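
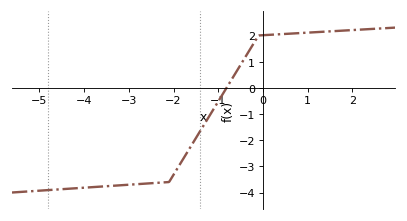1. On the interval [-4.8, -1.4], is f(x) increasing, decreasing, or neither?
increasing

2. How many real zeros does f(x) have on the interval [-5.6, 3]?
1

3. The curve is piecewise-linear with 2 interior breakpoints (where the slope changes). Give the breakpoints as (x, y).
(-2.1, -3.6); (-0.1, 2)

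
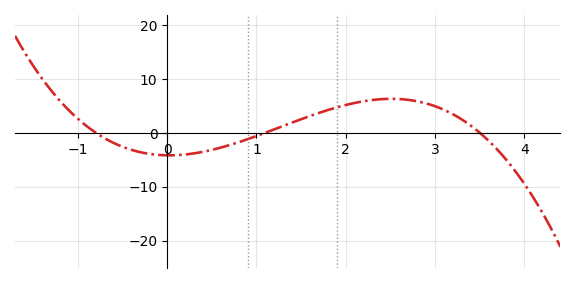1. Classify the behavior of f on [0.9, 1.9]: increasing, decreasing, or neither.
increasing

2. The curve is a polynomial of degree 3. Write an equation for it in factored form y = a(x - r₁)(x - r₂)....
y = -1.36(x + 0.8)(x - 1.1)(x - 3.5)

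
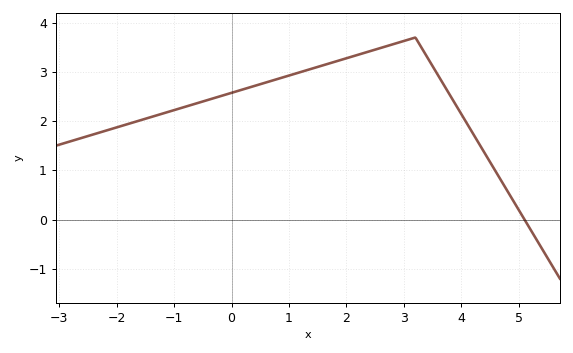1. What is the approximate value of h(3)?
3.63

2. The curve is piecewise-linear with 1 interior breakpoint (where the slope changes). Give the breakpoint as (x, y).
(3.2, 3.7)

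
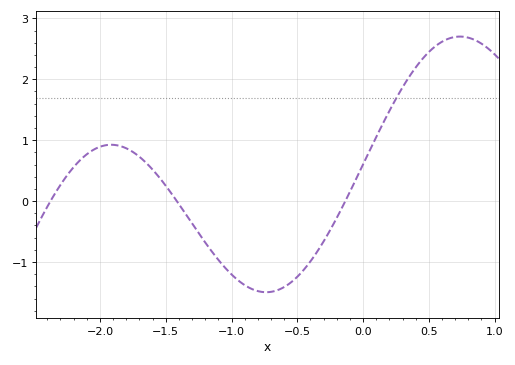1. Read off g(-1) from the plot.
-1.2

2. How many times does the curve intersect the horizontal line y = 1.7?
1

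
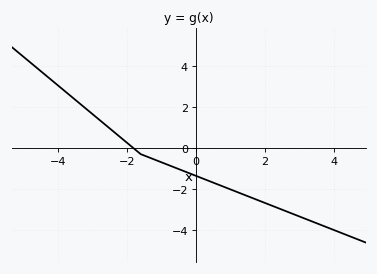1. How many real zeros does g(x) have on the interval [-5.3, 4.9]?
1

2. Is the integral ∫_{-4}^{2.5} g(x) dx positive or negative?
negative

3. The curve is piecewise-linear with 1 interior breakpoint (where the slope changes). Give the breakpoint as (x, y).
(-1.6, -0.3)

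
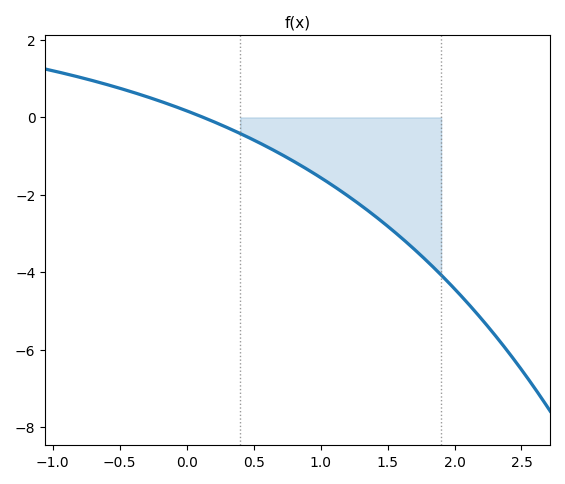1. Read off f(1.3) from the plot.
-2.2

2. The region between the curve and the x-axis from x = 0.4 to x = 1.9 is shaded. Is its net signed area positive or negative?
negative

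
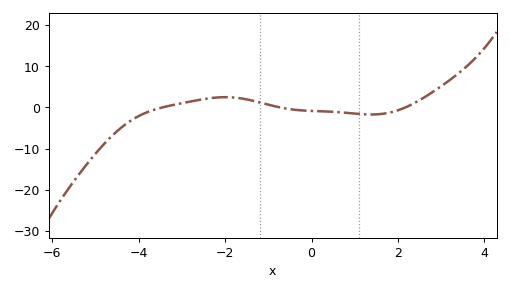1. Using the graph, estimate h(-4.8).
-8.85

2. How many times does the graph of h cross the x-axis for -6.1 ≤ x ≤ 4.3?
3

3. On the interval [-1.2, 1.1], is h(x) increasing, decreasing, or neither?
decreasing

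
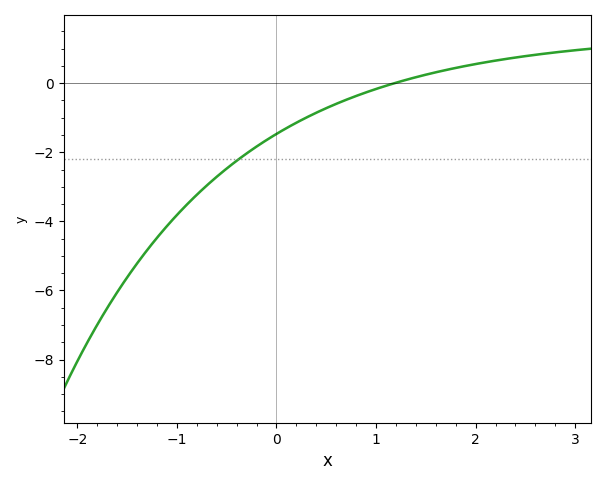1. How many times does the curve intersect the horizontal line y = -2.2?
1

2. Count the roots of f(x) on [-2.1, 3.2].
1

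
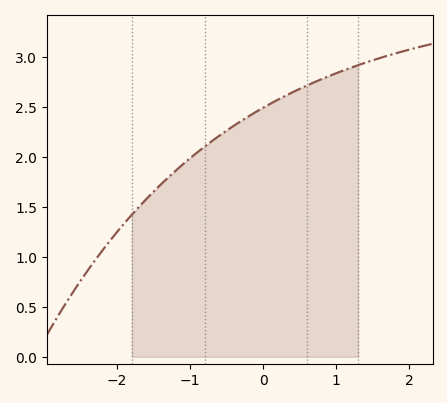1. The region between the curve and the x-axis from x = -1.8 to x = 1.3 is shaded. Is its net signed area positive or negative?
positive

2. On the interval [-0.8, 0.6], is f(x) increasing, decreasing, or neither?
increasing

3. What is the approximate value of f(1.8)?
3.03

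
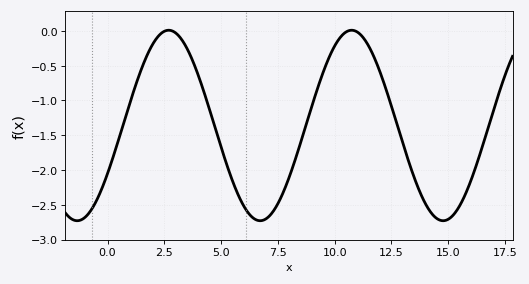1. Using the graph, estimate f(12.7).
-1.3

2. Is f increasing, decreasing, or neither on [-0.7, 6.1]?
neither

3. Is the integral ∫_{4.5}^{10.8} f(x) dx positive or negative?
negative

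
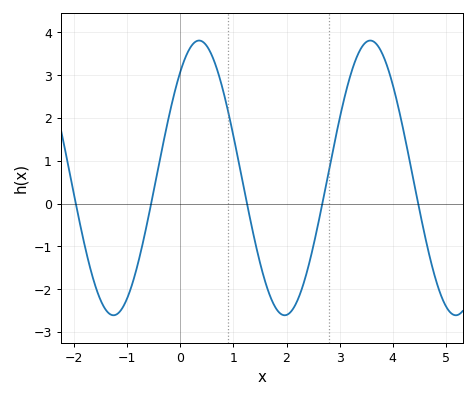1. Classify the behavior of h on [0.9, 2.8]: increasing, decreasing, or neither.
neither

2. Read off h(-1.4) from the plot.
-2.49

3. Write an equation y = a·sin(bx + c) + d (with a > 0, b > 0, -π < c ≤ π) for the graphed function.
y = 3.21sin(1.95x + 0.882) + 0.6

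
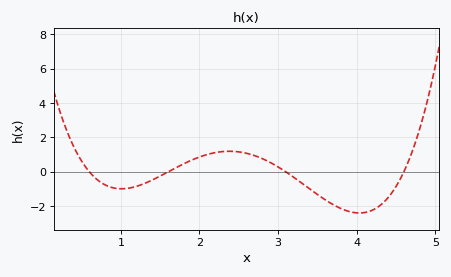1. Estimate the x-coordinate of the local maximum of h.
2.4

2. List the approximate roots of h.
0.6, 1.6, 3.1, 4.6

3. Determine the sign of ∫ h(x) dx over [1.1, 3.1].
positive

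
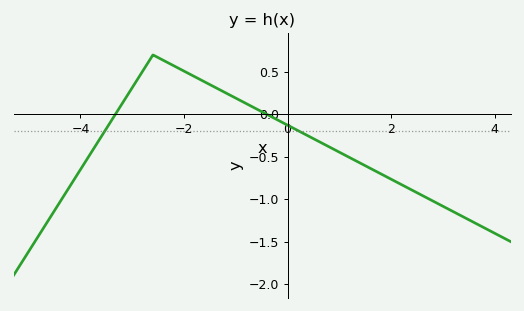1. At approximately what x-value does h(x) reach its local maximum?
-2.6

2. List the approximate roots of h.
-3.4, -0.4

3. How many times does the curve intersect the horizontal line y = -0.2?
2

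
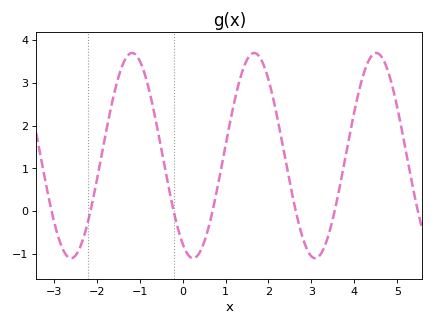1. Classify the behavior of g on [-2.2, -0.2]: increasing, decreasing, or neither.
neither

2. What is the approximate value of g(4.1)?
2.78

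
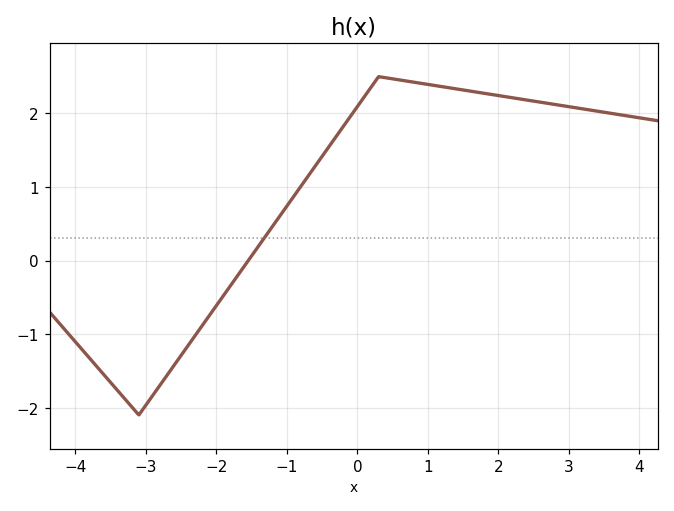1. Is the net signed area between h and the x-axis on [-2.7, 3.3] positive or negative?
positive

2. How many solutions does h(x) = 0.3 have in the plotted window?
1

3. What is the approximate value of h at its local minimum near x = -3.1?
-2.1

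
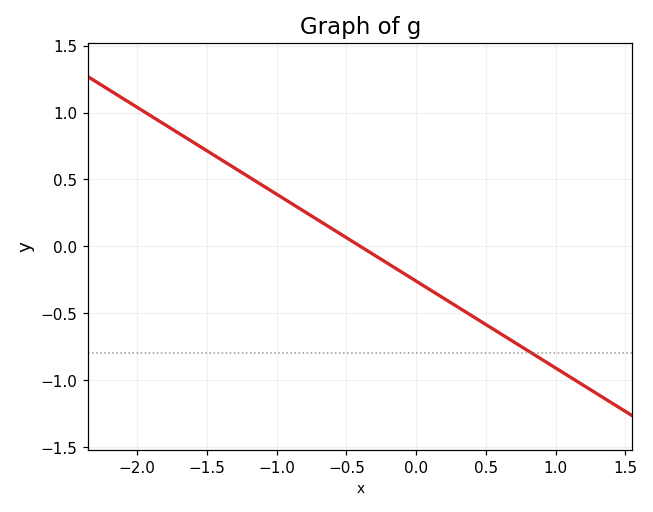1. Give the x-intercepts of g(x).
-0.4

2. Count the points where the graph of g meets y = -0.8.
1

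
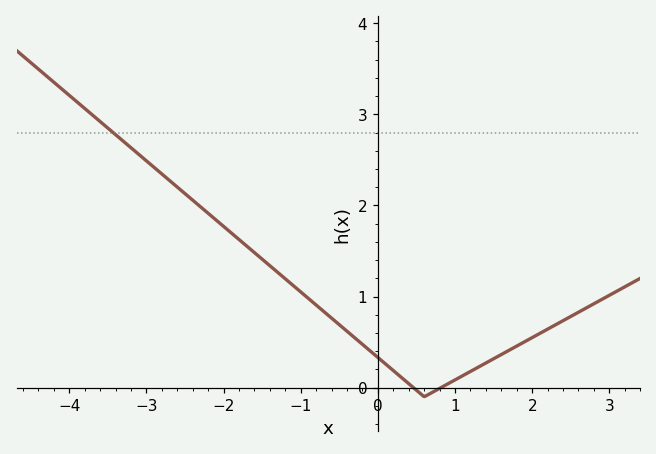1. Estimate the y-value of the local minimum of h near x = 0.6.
-0.099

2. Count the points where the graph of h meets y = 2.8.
1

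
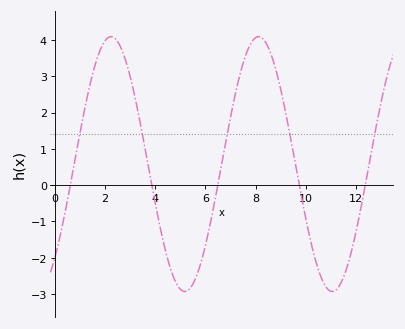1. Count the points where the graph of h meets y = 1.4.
5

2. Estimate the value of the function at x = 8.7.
3.43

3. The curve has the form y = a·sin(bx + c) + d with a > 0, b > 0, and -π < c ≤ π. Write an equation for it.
y = 3.51sin(1.07x - 0.83) + 0.58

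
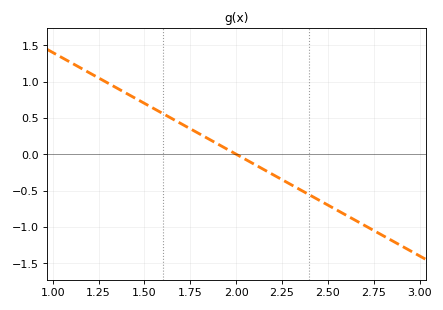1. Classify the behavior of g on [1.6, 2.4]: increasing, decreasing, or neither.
decreasing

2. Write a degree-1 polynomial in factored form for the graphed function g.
y = -1.4(x - 2)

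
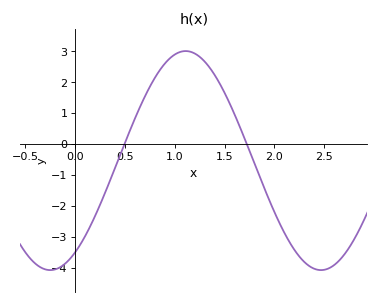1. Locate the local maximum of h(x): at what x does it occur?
1.11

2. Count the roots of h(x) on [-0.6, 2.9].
2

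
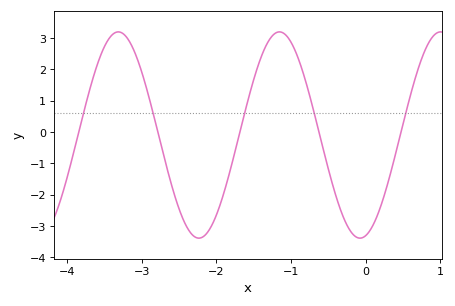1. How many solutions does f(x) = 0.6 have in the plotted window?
5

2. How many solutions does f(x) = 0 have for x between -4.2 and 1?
5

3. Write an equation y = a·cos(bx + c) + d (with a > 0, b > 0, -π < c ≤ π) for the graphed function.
y = 3.29cos(2.9x - 2.9) - 0.1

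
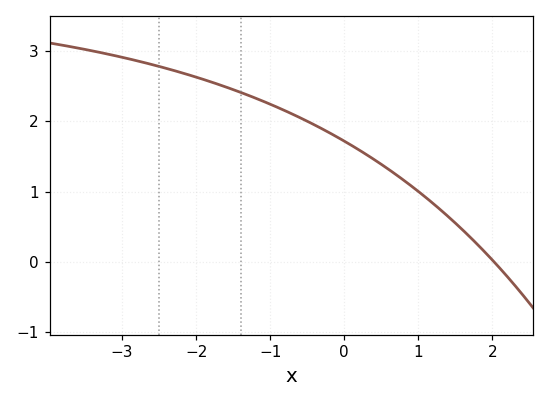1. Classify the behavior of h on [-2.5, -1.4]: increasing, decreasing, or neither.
decreasing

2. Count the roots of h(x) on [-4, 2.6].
1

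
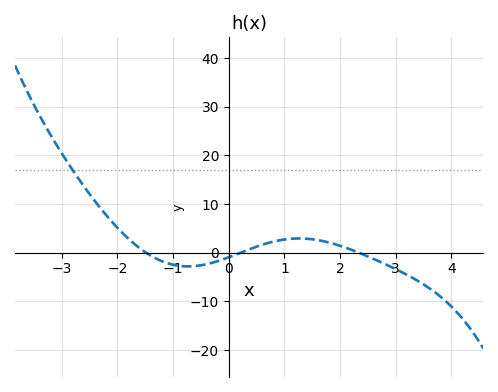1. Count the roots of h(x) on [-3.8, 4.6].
3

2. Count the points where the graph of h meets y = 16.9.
1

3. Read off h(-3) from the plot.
20.4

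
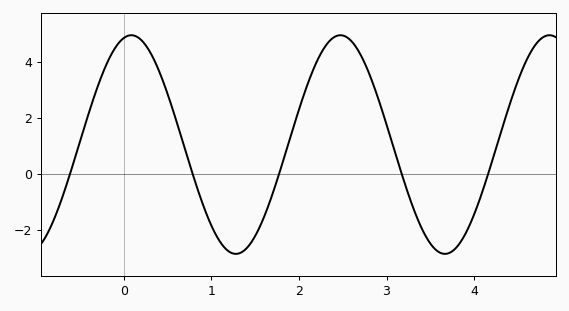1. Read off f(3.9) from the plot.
-2.16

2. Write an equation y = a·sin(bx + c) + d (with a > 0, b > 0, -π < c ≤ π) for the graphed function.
y = 3.91sin(2.63x + 1.35) + 1.04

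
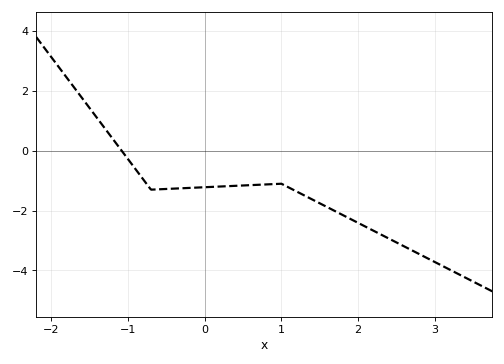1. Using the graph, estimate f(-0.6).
-1.2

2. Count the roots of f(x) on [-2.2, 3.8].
1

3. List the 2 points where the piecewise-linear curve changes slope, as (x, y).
(-0.7, -1.3); (1, -1.1)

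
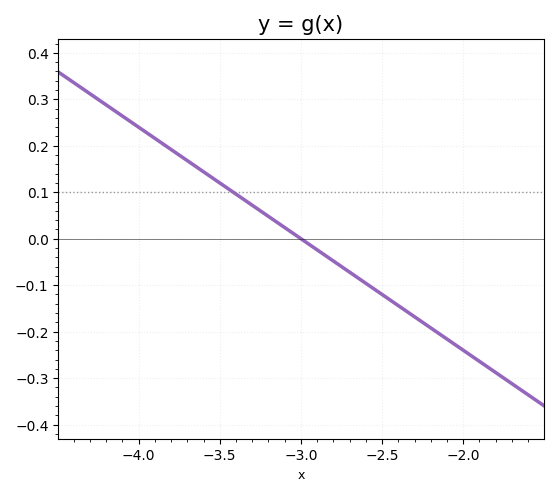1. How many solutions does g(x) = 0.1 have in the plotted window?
1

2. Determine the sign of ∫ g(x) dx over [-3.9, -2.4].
positive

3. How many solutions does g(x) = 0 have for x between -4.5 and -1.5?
1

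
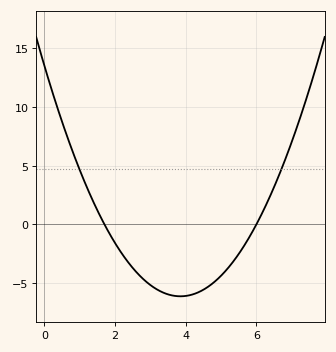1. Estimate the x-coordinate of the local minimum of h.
3.85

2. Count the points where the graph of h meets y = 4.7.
2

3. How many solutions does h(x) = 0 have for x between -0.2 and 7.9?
2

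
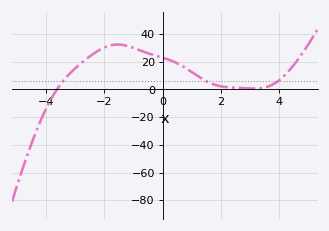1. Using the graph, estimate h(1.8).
3.33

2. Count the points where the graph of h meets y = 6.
3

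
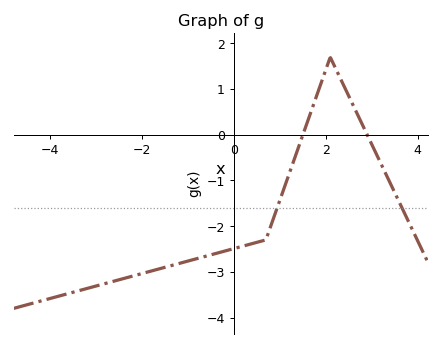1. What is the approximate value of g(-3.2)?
-3.4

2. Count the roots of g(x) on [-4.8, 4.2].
2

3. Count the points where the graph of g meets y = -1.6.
2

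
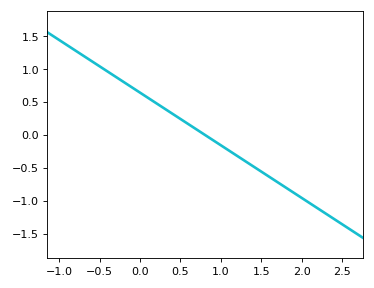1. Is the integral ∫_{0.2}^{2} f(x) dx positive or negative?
negative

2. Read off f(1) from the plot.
-0.16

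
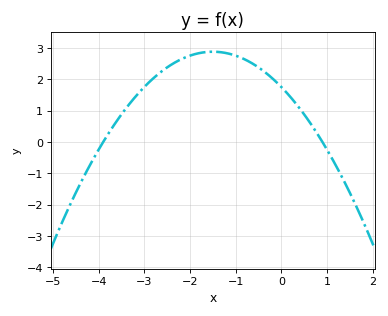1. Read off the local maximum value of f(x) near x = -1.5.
2.9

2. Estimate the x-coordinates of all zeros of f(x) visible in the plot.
-3.9, 0.9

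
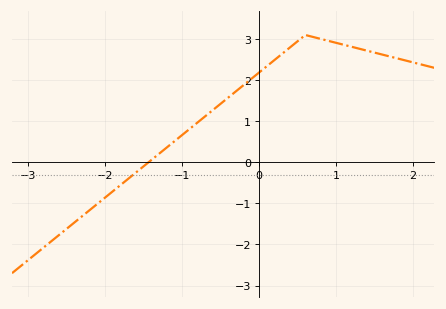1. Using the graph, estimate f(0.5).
2.95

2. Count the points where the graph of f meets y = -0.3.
1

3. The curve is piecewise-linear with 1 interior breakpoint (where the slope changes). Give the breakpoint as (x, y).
(0.6, 3.1)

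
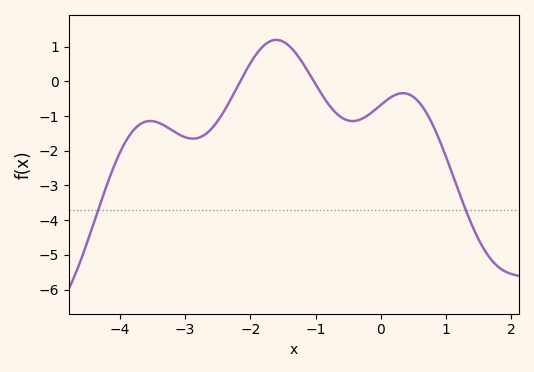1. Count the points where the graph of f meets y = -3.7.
2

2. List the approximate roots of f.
-2.15, -1.03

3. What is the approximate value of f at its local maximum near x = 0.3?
-0.342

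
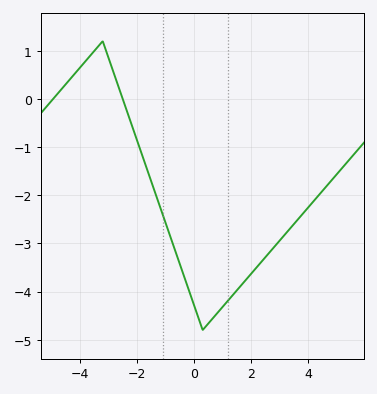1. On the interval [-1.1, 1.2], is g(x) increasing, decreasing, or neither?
neither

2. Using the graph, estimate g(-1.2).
-2.23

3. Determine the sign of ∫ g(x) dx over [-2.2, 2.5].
negative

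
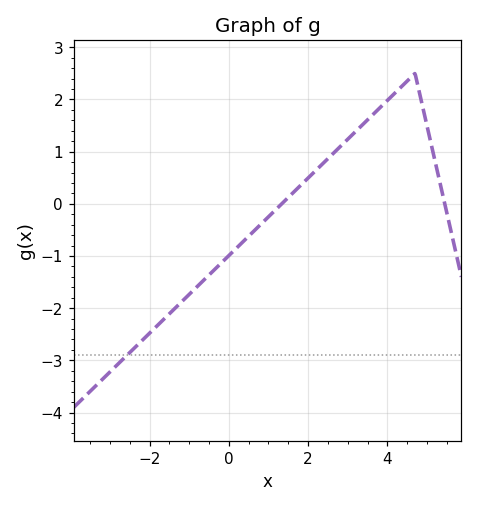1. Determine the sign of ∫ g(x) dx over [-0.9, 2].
negative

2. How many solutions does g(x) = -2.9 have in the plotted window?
1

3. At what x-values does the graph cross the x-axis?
1.4, 5.4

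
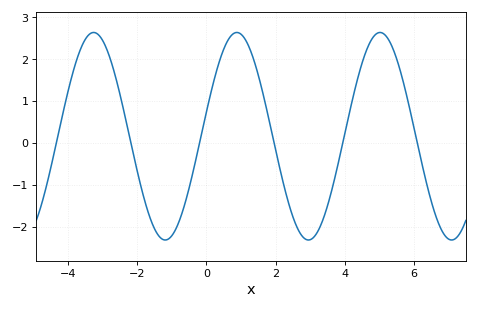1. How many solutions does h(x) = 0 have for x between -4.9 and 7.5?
6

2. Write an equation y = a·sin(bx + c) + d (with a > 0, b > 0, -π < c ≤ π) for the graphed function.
y = 2.48sin(1.52x + 0.232) + 0.16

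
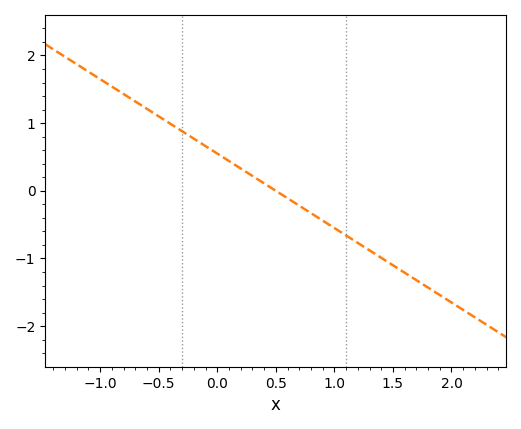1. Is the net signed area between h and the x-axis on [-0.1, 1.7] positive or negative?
negative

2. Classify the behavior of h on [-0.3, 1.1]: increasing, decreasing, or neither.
decreasing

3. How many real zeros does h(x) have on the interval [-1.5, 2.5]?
1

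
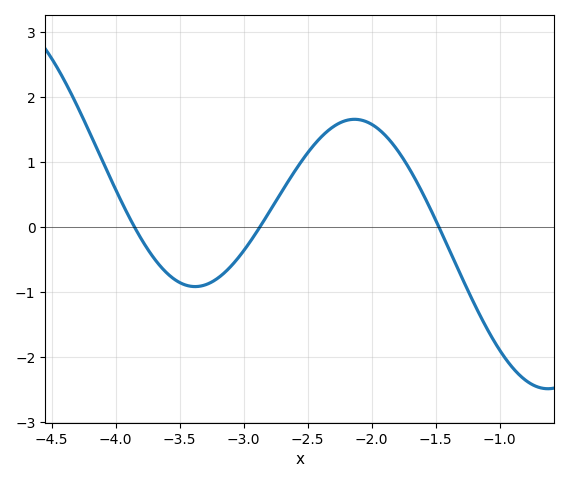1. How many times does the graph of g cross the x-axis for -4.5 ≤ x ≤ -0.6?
3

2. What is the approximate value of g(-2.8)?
0.2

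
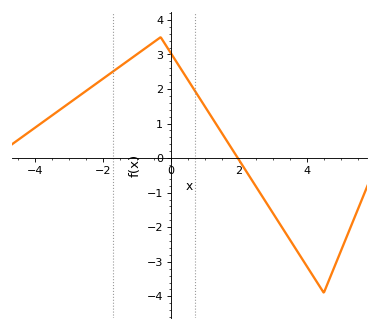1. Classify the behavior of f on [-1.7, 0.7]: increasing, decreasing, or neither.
neither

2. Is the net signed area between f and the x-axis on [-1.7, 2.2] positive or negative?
positive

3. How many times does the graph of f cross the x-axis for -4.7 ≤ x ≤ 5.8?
1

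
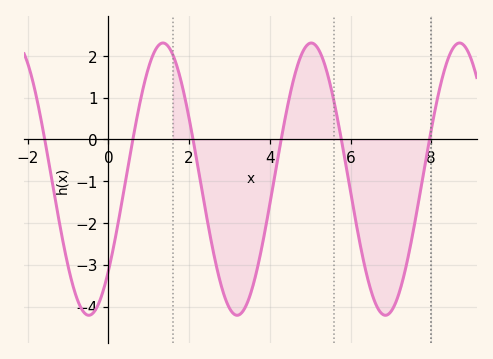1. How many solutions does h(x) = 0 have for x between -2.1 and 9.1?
6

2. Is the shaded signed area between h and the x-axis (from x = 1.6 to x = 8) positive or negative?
negative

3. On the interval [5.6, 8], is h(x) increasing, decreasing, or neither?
neither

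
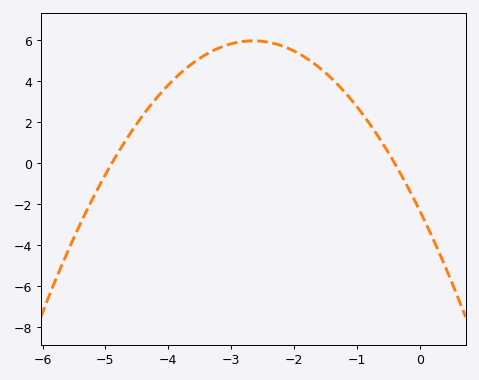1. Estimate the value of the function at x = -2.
5.48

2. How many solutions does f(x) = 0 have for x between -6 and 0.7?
2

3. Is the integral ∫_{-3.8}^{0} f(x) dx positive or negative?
positive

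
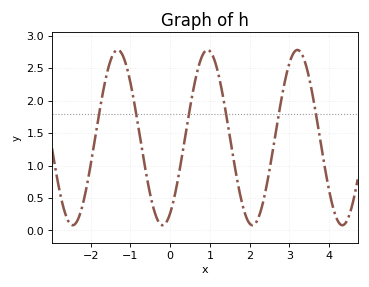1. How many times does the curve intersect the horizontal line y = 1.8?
6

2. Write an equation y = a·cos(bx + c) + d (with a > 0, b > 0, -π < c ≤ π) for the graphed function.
y = 1.35cos(2.78x - 2.61) + 1.43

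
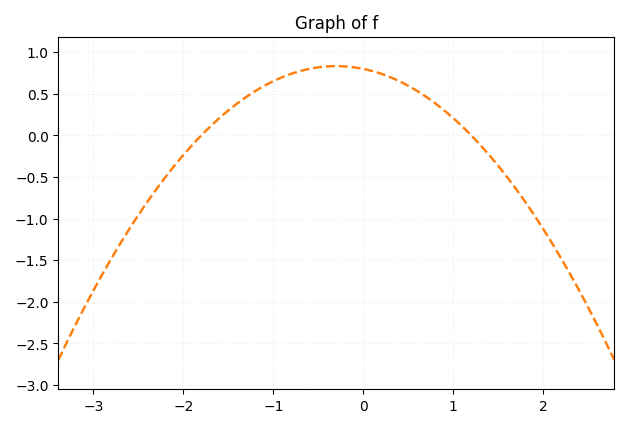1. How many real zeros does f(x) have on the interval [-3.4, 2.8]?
2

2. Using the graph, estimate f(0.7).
0.463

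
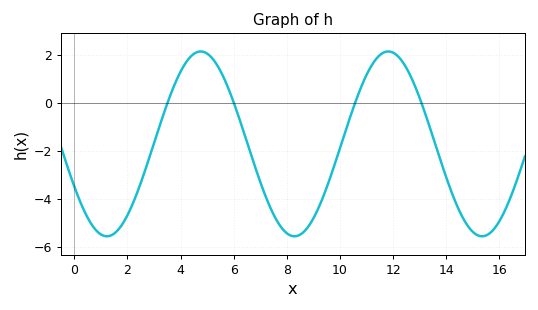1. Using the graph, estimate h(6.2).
-0.623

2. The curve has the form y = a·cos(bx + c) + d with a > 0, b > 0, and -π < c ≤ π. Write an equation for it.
y = 3.84cos(0.89x + 2.05) - 1.7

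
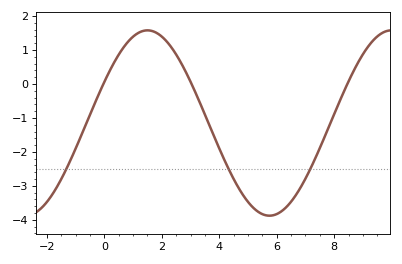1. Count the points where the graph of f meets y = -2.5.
3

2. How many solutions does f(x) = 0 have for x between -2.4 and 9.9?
3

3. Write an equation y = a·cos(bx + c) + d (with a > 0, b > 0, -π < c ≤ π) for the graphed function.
y = 2.73cos(0.74x - 1.11) - 1.15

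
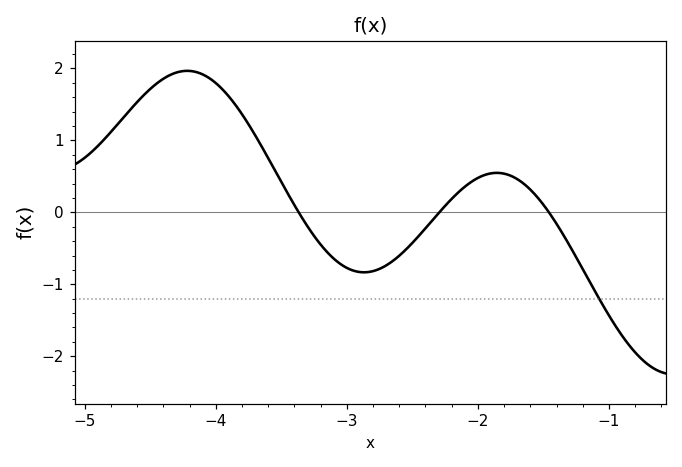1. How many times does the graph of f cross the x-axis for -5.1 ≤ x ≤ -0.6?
3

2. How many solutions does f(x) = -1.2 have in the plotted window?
1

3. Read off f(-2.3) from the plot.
0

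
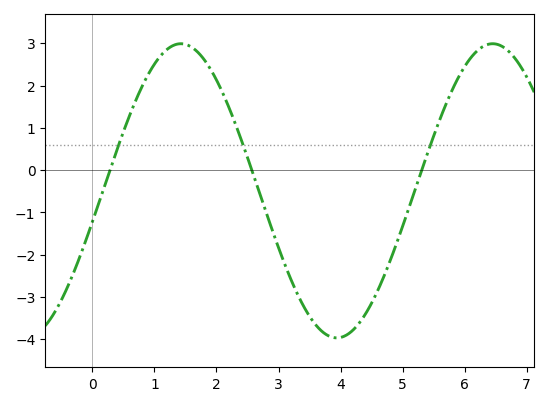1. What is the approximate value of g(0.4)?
0.5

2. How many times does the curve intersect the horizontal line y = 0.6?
3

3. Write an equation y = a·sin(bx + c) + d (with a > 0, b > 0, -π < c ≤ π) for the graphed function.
y = 3.48sin(1.2x - 0.21) - 0.49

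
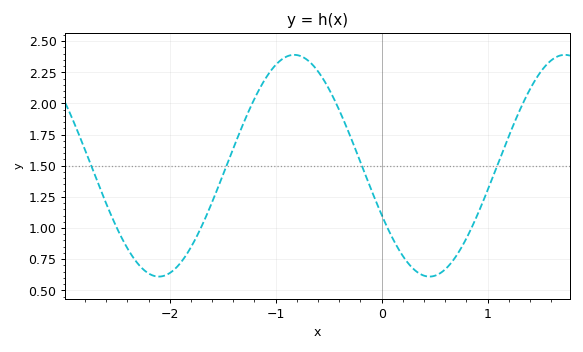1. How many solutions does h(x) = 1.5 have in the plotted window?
4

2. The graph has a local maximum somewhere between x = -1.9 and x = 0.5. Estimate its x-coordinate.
-0.8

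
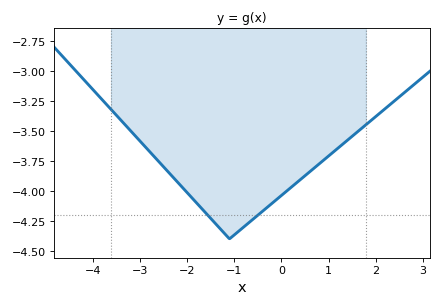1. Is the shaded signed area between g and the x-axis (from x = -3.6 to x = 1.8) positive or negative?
negative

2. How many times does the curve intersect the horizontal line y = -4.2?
2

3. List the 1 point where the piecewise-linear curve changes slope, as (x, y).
(-1.1, -4.4)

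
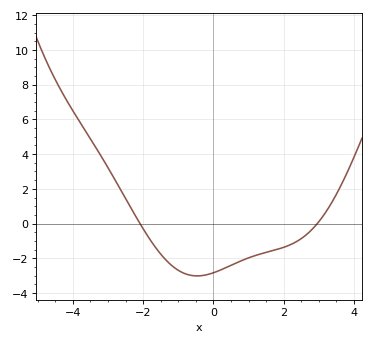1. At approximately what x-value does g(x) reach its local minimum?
-0.4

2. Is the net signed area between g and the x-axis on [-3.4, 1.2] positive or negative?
negative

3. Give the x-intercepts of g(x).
-2, 3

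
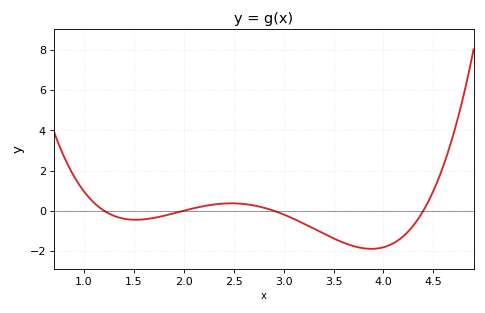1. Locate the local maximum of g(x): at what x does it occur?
2.48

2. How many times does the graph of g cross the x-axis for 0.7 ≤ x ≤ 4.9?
4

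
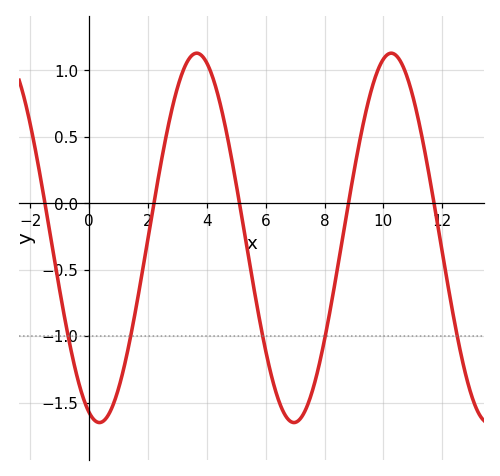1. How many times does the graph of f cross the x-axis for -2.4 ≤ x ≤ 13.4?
5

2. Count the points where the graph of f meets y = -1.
5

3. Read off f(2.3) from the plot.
0.129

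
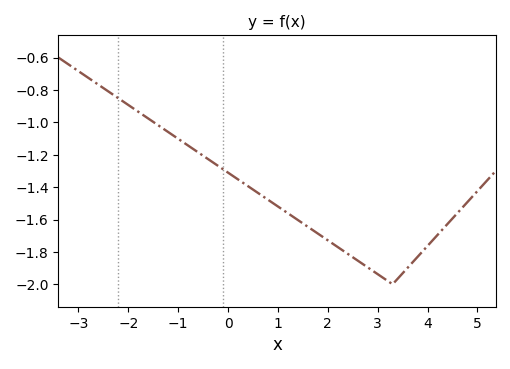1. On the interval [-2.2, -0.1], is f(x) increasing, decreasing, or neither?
decreasing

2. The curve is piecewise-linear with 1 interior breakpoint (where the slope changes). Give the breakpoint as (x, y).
(3.3, -2)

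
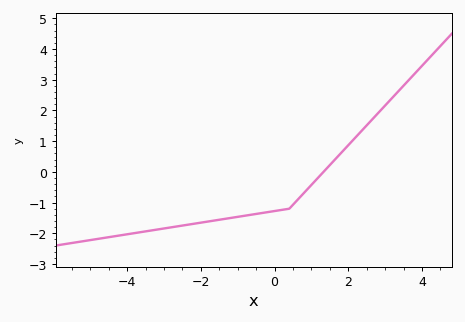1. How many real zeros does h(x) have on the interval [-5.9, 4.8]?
1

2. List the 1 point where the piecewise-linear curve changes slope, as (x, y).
(0.4, -1.2)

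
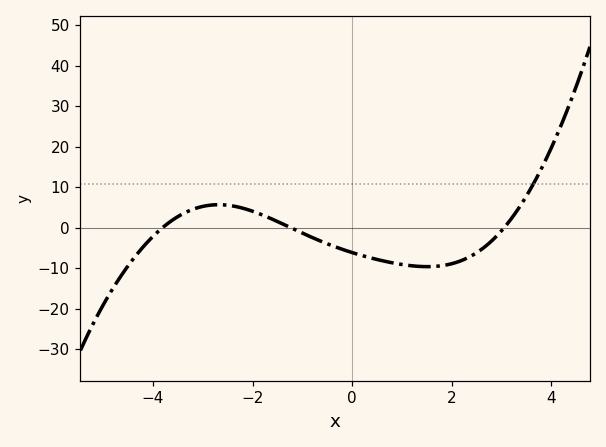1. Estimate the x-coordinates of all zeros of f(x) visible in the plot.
-3.8, -1.2, 3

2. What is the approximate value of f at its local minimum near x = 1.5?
-10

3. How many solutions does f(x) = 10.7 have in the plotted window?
1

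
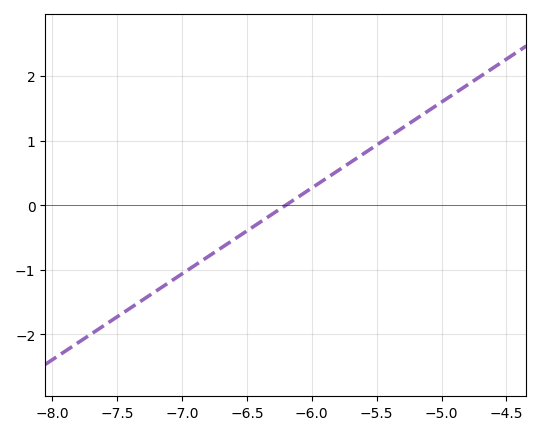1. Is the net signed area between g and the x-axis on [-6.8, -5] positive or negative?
positive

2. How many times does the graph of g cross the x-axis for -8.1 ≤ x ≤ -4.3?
1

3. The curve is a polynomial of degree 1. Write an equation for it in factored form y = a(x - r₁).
y = 1.33(x + 6.2)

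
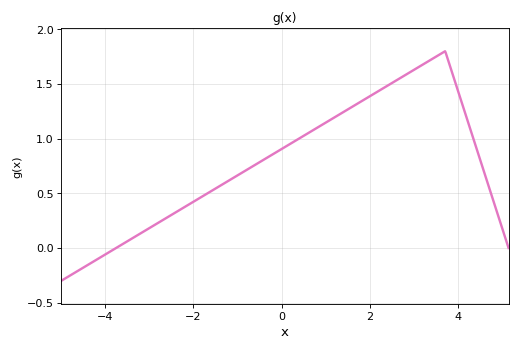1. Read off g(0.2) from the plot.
0.95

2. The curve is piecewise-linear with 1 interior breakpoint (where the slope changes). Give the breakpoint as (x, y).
(3.7, 1.8)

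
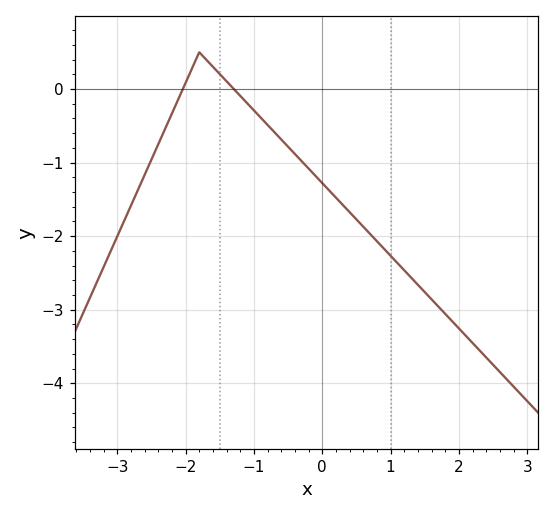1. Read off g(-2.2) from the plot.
-0.3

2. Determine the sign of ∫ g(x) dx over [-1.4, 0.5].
negative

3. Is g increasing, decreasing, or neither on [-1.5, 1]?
decreasing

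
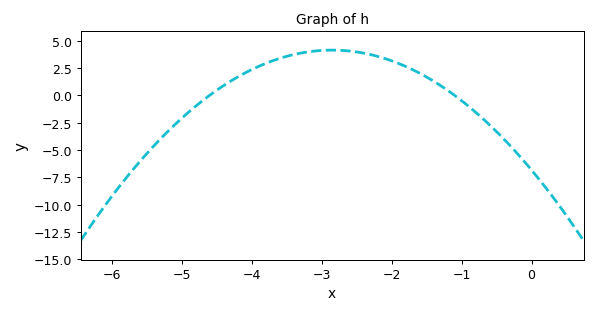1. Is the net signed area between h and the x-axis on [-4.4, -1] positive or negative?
positive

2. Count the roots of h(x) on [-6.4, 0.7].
2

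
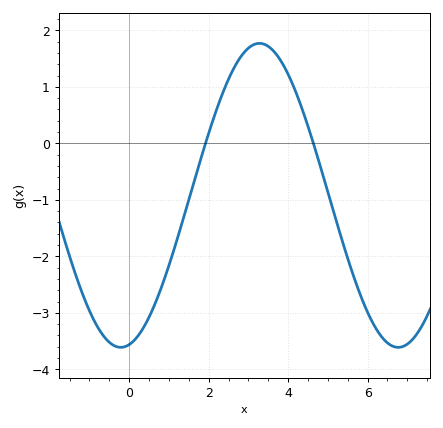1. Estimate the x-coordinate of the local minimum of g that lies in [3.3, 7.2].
6.77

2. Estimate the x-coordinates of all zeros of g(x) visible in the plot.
1.92, 4.64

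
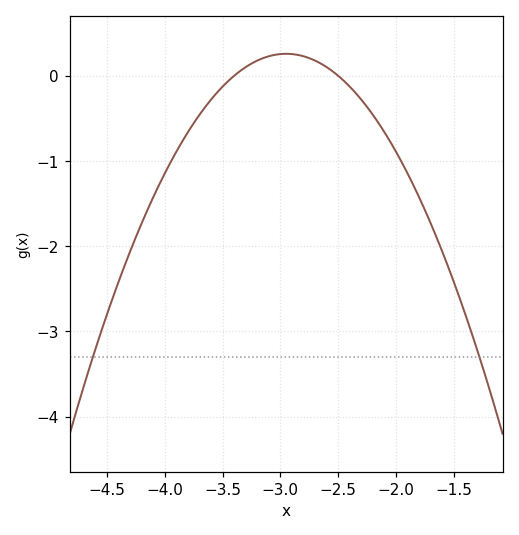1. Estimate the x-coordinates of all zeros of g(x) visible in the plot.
-3.4, -2.5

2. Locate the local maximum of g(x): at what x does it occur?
-2.95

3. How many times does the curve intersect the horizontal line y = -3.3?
2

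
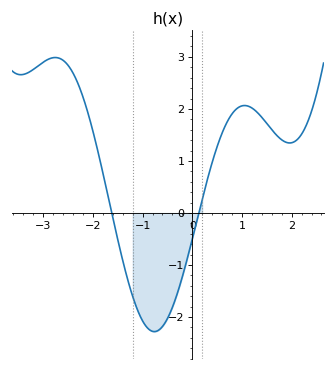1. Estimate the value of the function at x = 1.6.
1.6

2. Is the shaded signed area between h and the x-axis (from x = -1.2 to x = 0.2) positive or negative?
negative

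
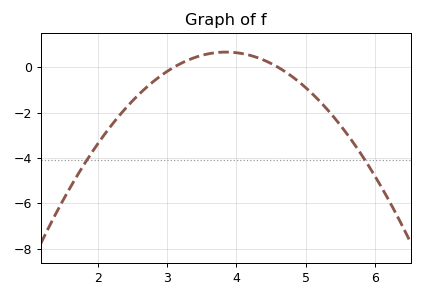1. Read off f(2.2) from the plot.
-2.55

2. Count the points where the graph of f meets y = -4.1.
2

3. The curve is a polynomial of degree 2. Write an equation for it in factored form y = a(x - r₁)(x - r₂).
y = -1.18(x - 3.1)(x - 4.6)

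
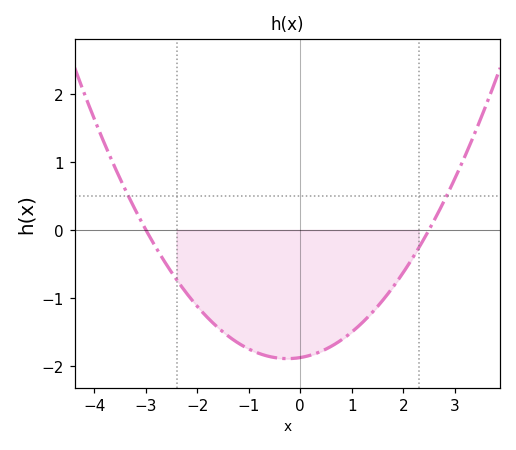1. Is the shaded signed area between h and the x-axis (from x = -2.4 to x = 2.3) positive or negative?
negative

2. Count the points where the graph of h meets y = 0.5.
2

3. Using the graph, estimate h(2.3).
-0.265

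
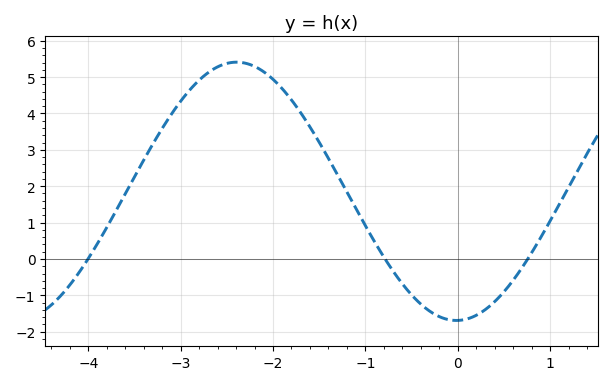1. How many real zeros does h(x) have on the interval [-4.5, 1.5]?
3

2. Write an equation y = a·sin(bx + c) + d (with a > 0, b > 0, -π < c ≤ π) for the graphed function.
y = 3.55sin(1.32x - 1.55) + 1.86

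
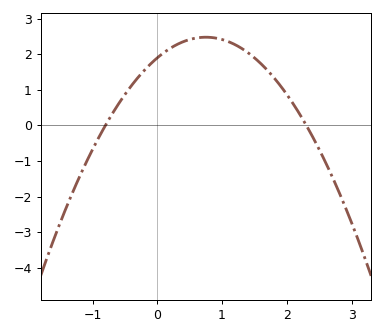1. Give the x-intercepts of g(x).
-0.8, 2.3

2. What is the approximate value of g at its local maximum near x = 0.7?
2.5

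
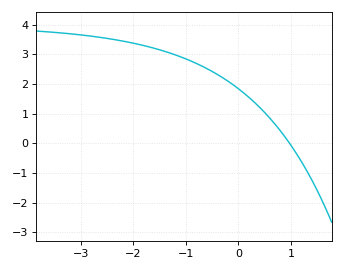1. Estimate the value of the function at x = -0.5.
2.4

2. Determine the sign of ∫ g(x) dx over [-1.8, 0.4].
positive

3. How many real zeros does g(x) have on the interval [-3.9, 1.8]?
1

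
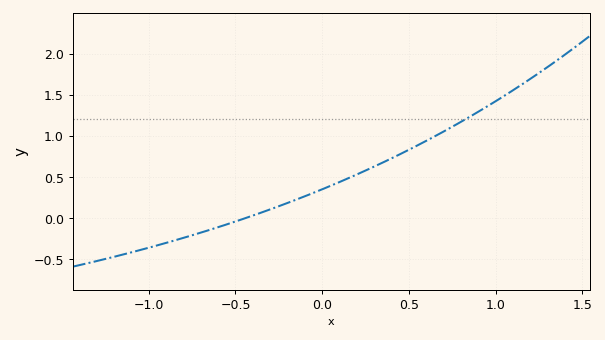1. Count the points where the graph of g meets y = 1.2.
1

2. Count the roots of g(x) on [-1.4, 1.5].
1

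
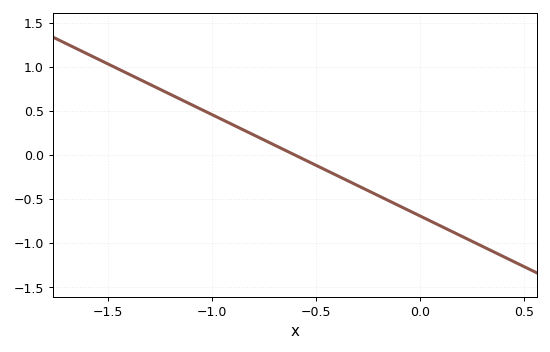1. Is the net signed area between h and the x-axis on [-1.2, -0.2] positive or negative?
positive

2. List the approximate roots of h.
-0.6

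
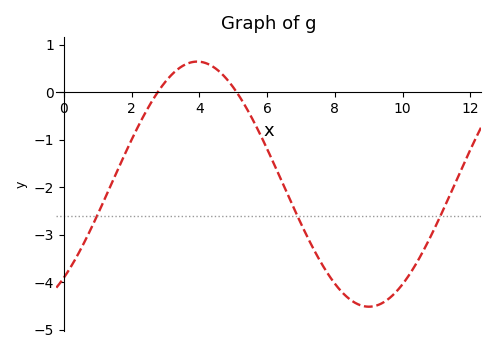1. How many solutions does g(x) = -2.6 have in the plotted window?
3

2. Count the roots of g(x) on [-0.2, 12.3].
2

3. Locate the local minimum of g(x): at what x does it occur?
9.01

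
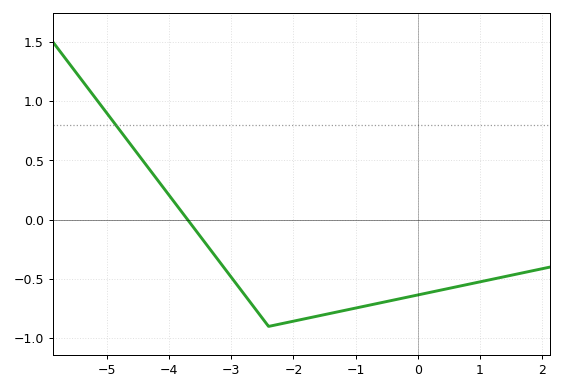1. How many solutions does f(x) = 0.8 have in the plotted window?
1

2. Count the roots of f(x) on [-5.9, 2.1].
1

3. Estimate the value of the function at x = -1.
-0.75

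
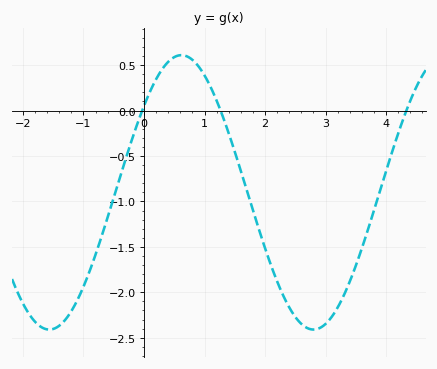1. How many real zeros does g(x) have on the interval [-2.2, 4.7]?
3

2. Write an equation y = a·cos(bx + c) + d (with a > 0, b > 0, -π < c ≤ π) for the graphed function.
y = 1.51cos(1.4x - 0.89) - 0.9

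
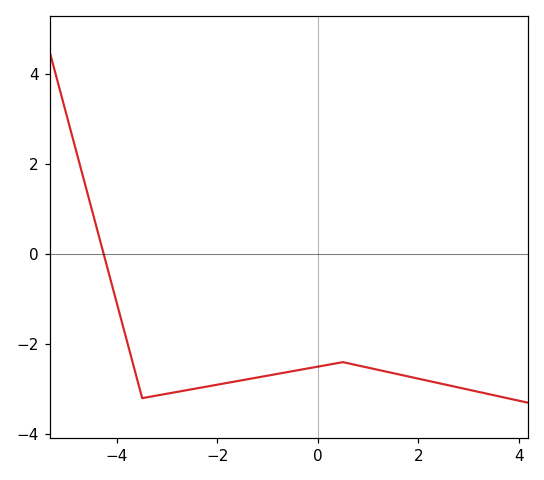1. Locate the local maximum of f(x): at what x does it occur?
0.6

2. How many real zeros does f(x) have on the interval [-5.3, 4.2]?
1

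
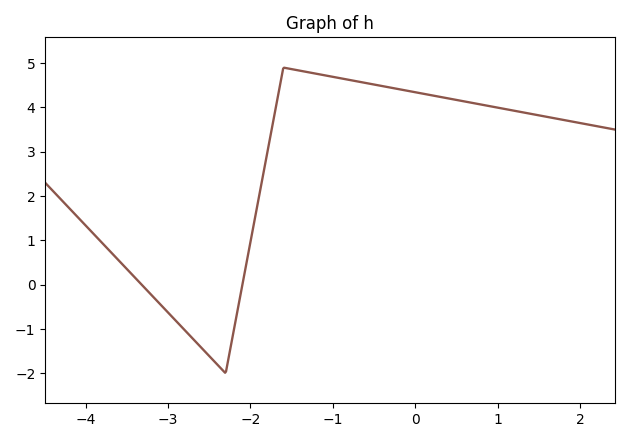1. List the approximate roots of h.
-3.32, -2.1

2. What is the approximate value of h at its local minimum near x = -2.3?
-2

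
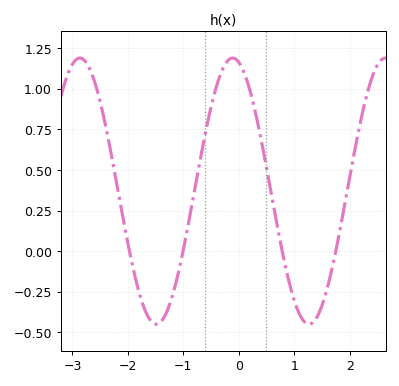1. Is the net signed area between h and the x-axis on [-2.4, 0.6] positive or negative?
positive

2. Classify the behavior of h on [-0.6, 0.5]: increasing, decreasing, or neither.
neither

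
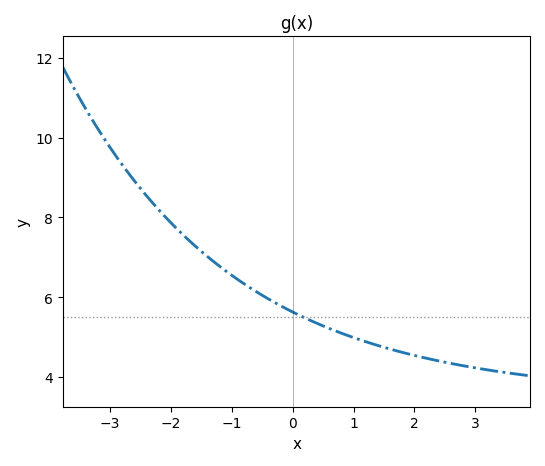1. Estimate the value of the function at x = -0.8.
6.4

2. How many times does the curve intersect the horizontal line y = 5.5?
1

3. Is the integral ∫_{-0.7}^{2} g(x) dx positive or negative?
positive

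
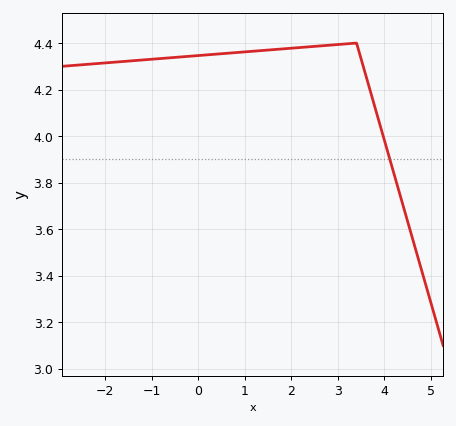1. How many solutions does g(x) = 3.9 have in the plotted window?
1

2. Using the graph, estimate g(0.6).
4.36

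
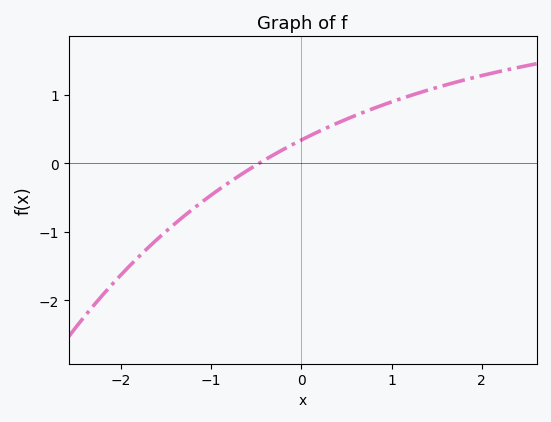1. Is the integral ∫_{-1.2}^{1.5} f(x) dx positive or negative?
positive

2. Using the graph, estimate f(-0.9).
-0.371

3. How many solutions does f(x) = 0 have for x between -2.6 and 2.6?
1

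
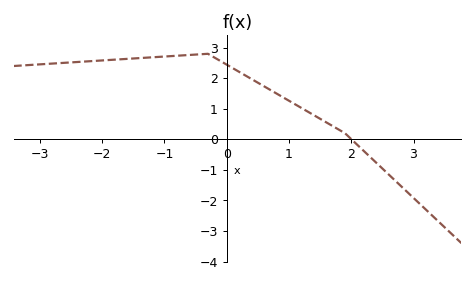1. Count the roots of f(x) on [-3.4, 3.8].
1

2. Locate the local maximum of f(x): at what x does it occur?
-0.3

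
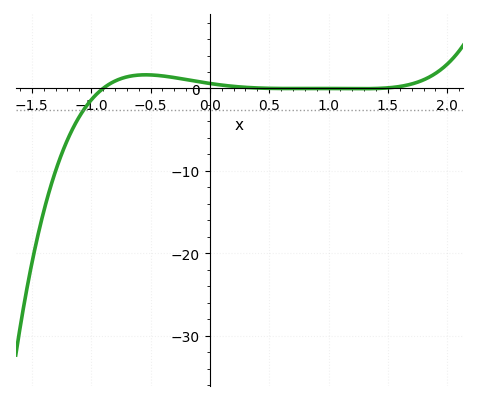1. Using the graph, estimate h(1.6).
0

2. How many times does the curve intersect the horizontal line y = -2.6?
1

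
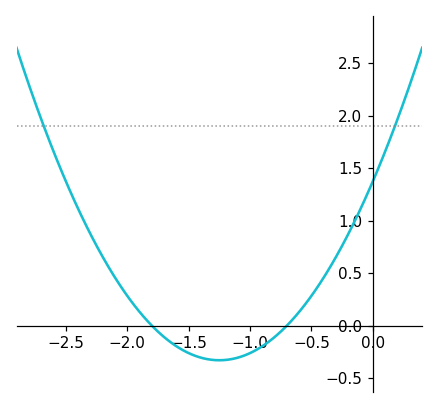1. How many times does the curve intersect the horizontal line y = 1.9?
2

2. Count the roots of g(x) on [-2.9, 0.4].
2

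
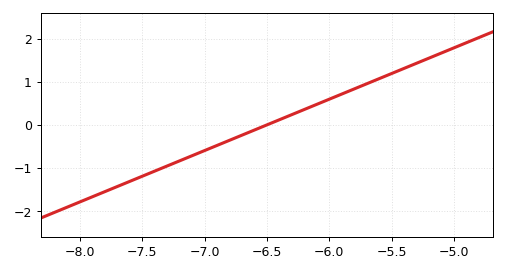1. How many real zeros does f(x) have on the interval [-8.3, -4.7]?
1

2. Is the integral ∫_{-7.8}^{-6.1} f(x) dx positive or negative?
negative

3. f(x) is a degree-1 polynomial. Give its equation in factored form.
y = 1.19(x + 6.5)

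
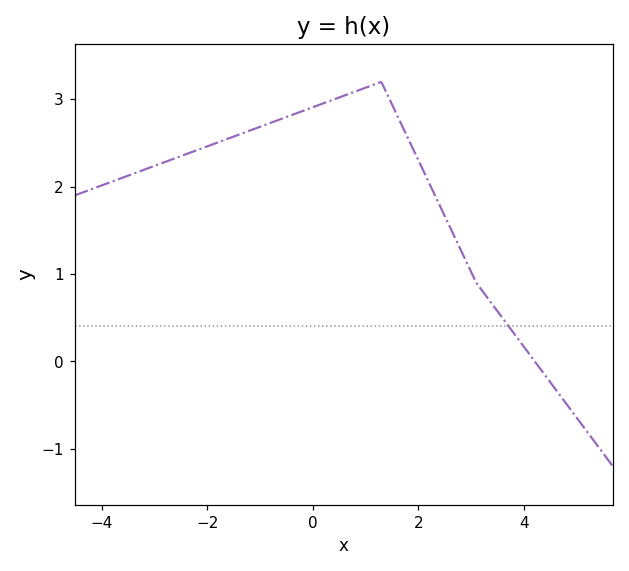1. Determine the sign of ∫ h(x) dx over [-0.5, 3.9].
positive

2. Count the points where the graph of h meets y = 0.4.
1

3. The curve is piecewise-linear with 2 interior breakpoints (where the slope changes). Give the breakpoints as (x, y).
(1.3, 3.2); (3.1, 0.9)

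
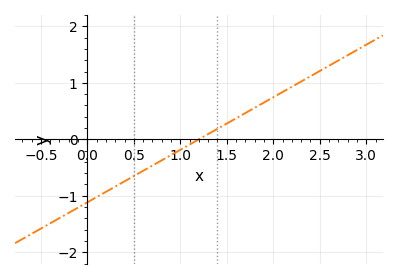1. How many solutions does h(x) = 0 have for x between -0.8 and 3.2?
1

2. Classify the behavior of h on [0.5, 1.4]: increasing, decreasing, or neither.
increasing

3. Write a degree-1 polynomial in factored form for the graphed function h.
y = 0.93(x - 1.2)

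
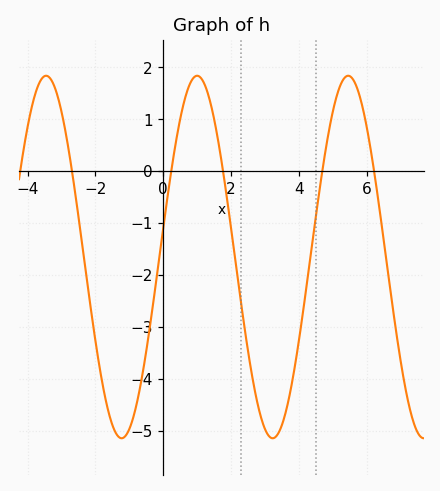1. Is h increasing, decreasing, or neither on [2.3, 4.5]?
neither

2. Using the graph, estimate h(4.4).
-1.36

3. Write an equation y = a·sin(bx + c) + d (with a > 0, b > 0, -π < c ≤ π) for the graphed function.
y = 3.49sin(1.41x + 0.162) - 1.65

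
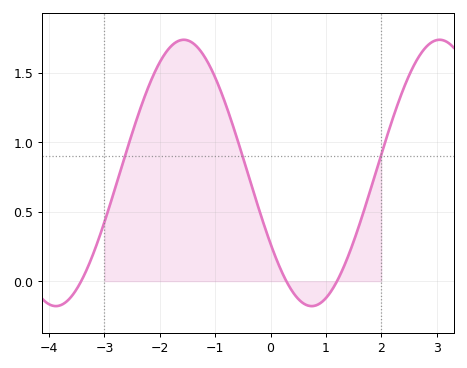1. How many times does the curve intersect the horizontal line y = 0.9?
3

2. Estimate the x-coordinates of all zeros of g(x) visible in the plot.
-3.4, 0.3, 1.2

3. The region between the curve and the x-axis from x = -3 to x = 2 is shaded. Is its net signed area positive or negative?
positive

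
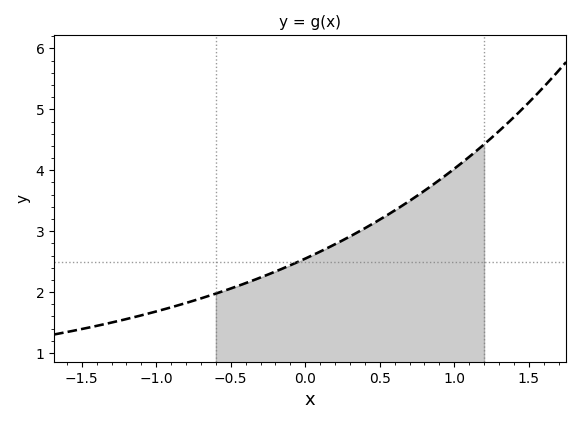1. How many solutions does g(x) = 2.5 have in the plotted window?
1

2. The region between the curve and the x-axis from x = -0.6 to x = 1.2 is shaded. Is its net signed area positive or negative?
positive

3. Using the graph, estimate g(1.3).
4.6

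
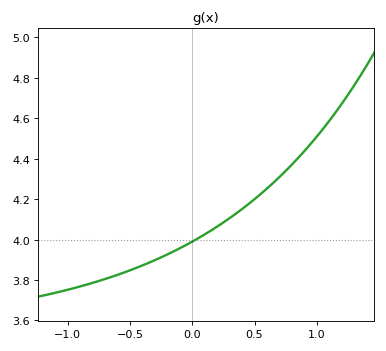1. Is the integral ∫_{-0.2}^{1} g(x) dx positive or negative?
positive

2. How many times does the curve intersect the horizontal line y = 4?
1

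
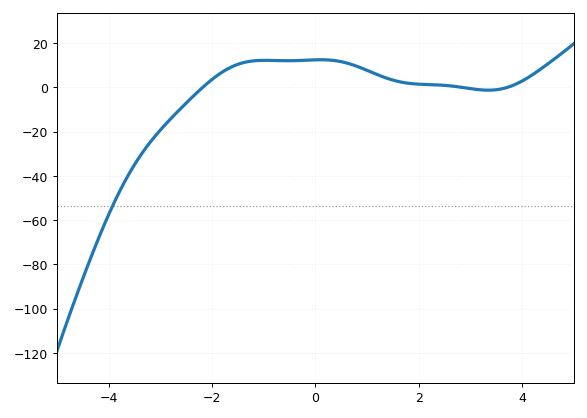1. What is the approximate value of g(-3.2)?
-24.8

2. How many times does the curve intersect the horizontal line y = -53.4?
1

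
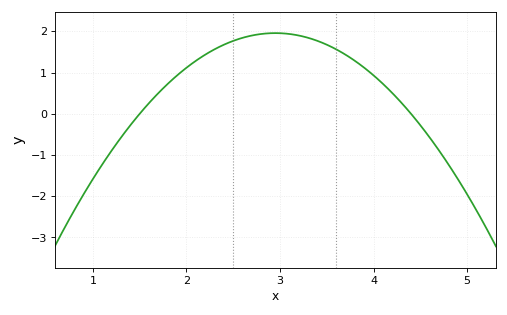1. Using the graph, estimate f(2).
1.1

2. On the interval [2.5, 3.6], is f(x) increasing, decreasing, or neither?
neither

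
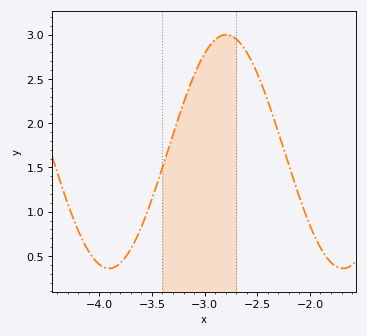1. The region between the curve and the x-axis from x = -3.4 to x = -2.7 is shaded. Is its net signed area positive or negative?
positive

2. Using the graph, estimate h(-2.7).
2.95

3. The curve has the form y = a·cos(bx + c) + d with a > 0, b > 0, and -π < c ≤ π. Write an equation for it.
y = 1.32cos(2.83x + 1.63) + 1.68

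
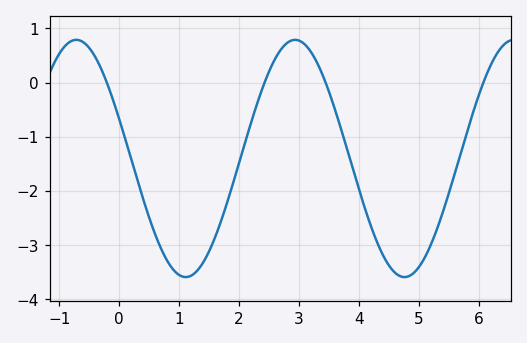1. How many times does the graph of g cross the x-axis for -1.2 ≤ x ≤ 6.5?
4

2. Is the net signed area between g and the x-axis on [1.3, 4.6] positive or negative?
negative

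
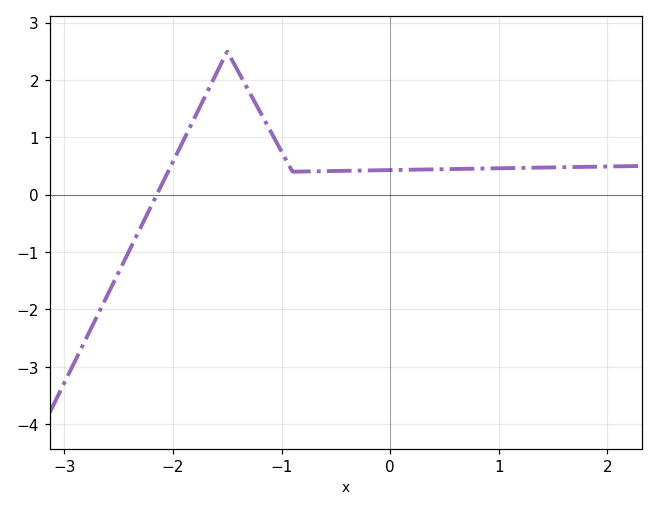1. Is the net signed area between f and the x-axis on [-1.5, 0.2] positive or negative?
positive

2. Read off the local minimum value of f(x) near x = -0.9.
0.4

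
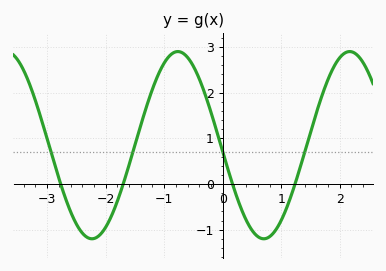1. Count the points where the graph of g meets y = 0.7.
4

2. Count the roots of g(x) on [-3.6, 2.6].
4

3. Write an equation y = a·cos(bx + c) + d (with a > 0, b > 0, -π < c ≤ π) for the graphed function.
y = 2.05cos(2.14x + 1.64) + 0.85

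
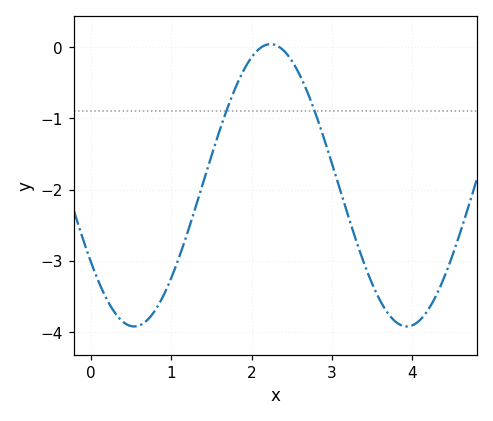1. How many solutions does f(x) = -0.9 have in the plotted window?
2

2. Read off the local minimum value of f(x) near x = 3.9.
-3.92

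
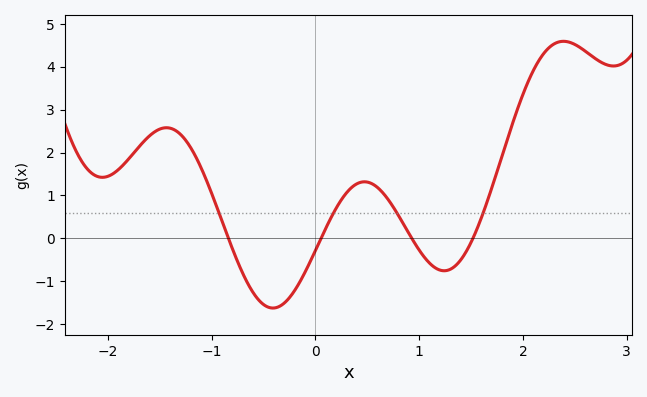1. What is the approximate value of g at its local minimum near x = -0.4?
-1.6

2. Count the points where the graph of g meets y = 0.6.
4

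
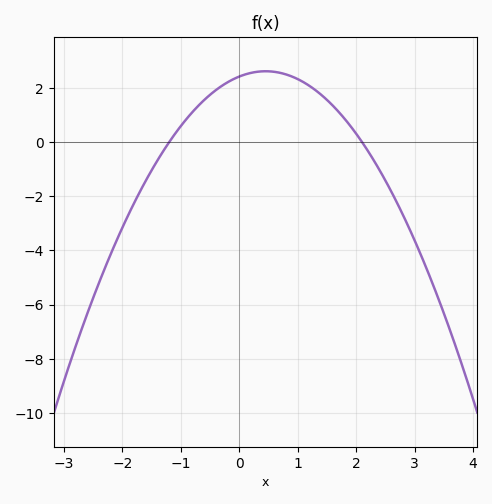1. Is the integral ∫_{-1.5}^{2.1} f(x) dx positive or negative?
positive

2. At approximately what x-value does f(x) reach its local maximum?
0.5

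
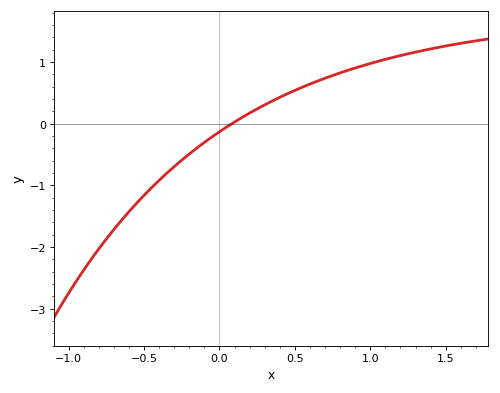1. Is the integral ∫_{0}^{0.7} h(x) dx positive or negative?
positive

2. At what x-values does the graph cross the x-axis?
0.1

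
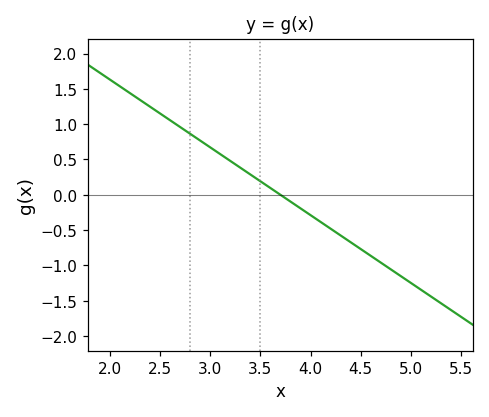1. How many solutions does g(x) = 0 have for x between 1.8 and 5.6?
1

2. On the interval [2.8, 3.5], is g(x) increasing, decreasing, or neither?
decreasing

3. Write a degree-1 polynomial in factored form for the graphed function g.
y = -0.96(x - 3.7)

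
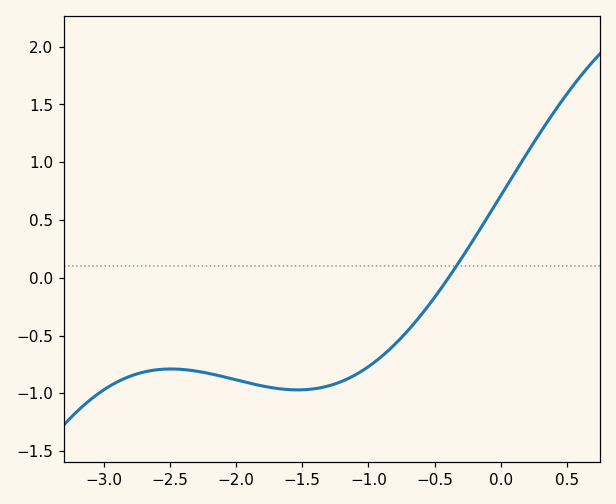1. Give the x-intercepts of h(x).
-0.395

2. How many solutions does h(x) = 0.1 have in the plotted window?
1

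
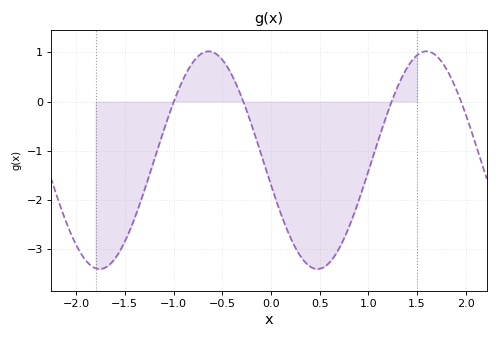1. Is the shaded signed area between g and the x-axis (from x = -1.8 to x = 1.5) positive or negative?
negative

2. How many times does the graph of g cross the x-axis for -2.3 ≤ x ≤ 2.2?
4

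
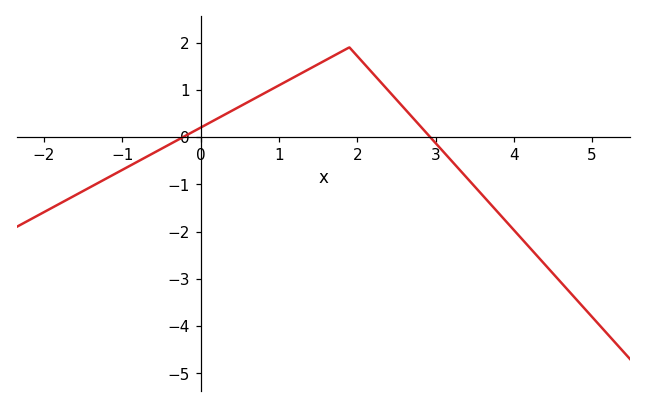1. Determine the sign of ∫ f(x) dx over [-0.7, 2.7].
positive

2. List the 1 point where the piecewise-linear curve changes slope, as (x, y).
(1.9, 1.9)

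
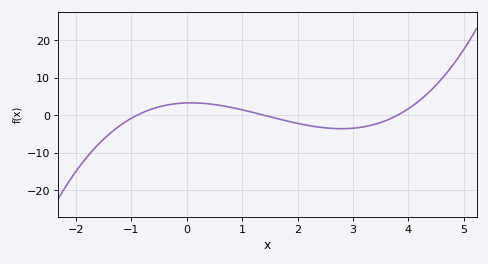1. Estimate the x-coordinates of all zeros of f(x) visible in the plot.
-0.8, 1.4, 3.8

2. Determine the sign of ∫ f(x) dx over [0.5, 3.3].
negative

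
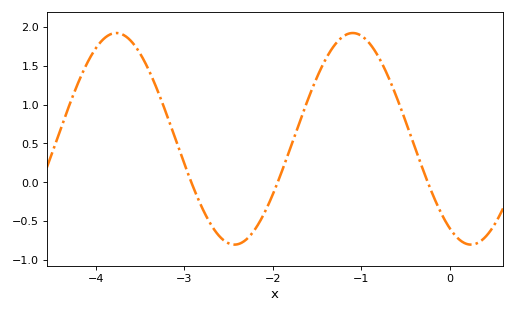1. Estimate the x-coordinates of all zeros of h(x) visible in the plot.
-2.92, -1.94, -0.245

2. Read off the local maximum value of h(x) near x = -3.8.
1.92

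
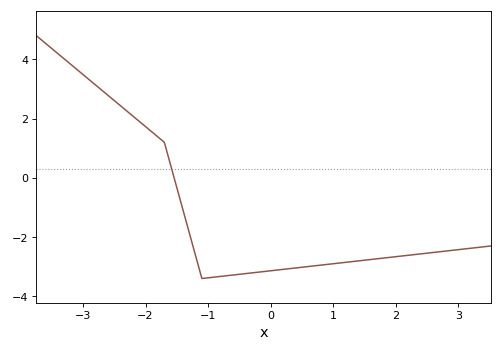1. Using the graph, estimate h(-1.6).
0.4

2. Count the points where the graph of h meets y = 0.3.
1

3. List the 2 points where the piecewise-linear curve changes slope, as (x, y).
(-1.7, 1.2); (-1.1, -3.4)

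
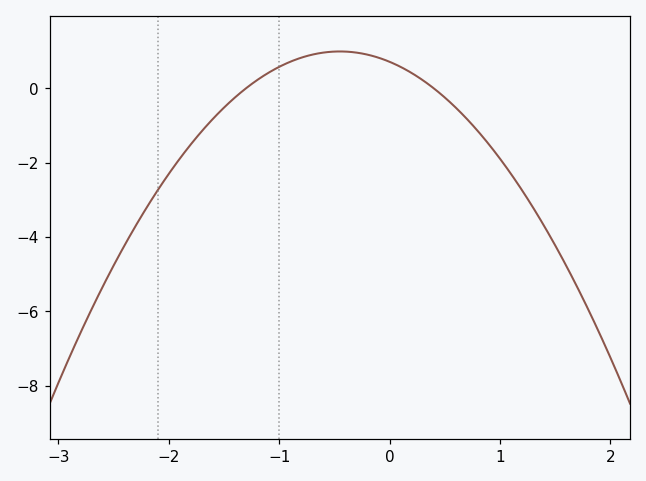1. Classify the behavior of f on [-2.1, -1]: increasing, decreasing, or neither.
increasing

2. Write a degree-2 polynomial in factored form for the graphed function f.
y = -1.37(x + 1.3)(x - 0.4)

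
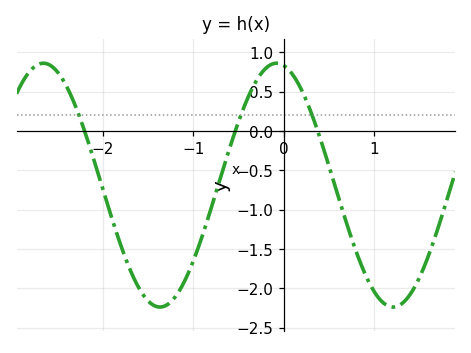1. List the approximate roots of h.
-2.2, -0.537, 0.373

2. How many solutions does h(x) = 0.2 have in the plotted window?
3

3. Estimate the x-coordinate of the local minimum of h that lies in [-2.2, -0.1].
-1.37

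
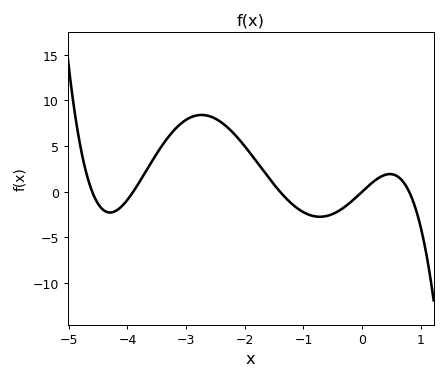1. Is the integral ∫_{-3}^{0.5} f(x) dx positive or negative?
positive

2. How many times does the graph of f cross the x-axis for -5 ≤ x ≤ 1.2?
5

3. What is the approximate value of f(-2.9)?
8.21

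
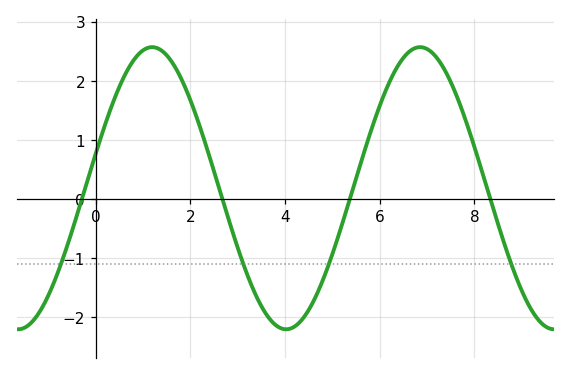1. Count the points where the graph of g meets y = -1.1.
4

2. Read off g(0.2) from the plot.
1.26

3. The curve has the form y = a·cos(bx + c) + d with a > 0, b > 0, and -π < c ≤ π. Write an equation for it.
y = 2.39cos(1.11x - 1.32) + 0.18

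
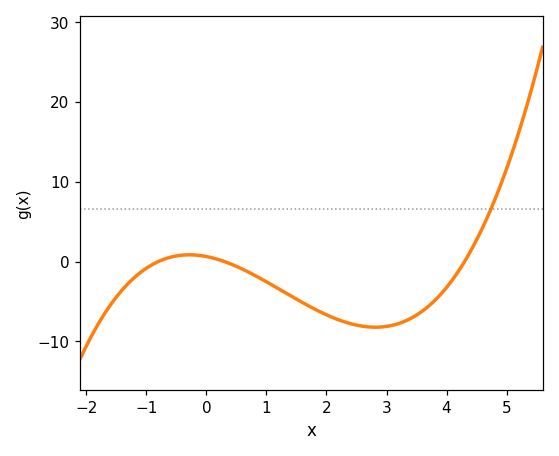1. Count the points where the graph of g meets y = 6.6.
1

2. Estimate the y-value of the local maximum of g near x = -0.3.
0.843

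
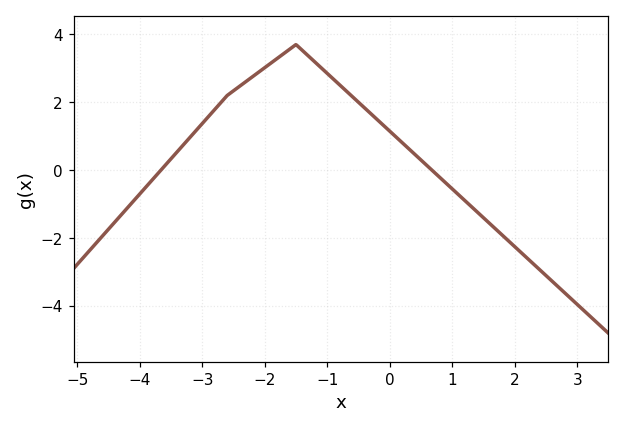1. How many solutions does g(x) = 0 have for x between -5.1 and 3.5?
2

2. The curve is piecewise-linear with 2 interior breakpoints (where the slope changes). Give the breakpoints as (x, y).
(-2.6, 2.2); (-1.5, 3.7)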